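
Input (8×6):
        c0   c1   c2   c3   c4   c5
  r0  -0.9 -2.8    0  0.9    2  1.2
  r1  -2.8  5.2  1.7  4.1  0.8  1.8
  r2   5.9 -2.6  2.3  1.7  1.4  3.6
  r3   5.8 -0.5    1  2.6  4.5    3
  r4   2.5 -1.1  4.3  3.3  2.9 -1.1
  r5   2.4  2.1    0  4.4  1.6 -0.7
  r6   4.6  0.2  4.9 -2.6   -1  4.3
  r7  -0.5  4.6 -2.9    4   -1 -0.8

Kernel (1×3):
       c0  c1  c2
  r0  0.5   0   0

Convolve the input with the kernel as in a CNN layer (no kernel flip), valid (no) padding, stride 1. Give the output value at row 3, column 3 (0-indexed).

The receptive field on the input at this output position is [2.6 4.5 3]. Elementwise product with the kernel and sum: 2.6·0.5.

1.3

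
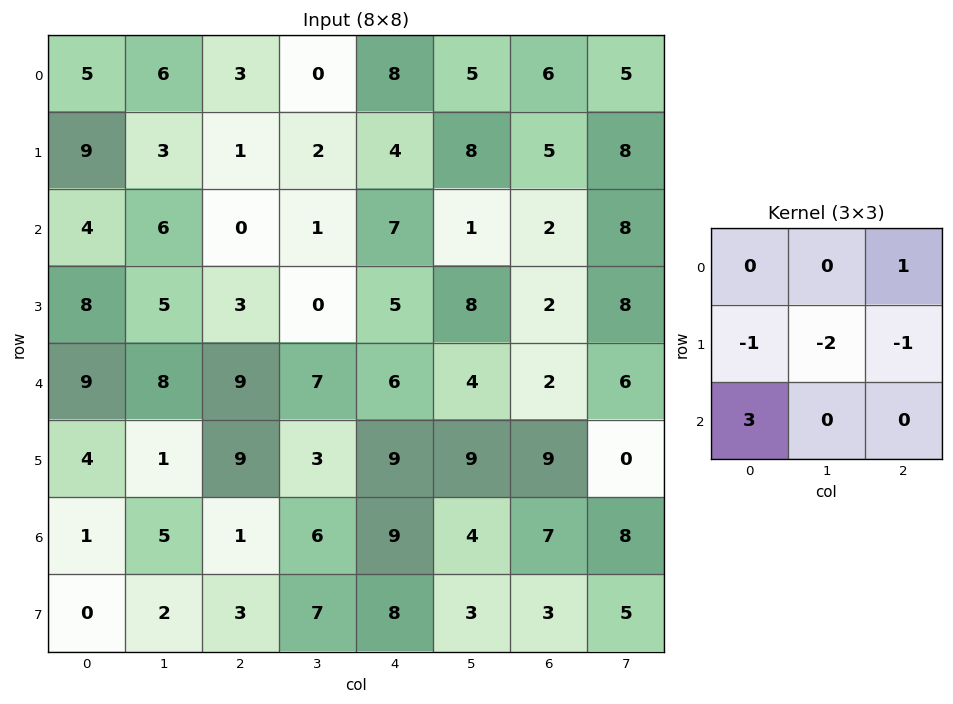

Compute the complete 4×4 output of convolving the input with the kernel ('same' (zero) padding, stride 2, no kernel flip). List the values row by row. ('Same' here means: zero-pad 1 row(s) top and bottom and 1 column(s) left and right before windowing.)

-16 -3 -15 2
-11 10 -8 19
-21 -30 -6 21
-6 -4 2 -17

Output[0,0]: The receptive field on the zero-padded input at this output position is [0 0 0 / 0 5 6 / 0 9 3]. Elementwise product with the kernel and sum: 0·1 + 0·-1 + 5·-2 + 6·-1 + 0·3.
Output[0,1]: The receptive field on the zero-padded input at this output position is [0 0 0 / 6 3 0 / 3 1 2]. Elementwise product with the kernel and sum: 0·1 + 6·-1 + 3·-2 + 0·-1 + 3·3.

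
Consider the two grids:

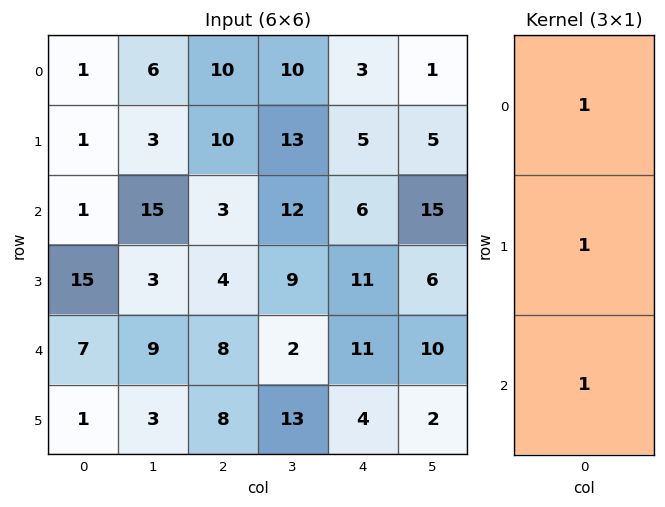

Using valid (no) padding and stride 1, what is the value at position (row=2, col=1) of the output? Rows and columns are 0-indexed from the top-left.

The receptive field on the input at this output position is [15 / 3 / 9]. Elementwise product with the kernel and sum: 15·1 + 3·1 + 9·1.

27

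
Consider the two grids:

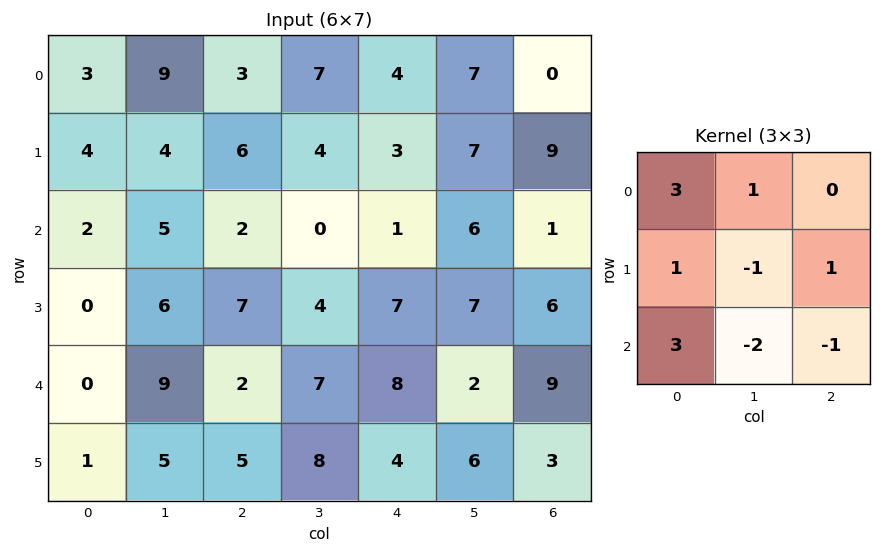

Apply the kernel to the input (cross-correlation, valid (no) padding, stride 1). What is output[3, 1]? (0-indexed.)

36

The receptive field on the input at this output position is [6 7 4 / 9 2 7 / 5 5 8]. Elementwise product with the kernel and sum: 6·3 + 7·1 + 9·1 + 2·-1 + 7·1 + 5·3 + 5·-2 + 8·-1.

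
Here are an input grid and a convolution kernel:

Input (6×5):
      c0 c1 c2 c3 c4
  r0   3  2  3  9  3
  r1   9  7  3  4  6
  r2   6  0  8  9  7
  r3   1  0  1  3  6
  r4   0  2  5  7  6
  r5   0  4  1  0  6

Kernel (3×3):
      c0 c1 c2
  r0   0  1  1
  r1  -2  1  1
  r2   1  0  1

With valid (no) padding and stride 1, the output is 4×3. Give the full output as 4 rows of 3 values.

11 14 31
8 27 17
12 30 34
9 16 19

Output[0,0]: The receptive field on the input at this output position is [3 2 3 / 9 7 3 / 6 0 8]. Elementwise product with the kernel and sum: 2·1 + 3·1 + 9·-2 + 7·1 + 3·1 + 6·1 + 8·1.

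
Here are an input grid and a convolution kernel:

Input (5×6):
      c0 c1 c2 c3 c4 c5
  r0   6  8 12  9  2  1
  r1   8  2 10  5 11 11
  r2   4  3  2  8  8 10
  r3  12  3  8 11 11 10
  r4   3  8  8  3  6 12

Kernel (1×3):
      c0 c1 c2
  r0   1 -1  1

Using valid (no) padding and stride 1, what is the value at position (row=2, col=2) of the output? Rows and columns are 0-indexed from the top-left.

2

The receptive field on the input at this output position is [2 8 8]. Elementwise product with the kernel and sum: 2·1 + 8·-1 + 8·1.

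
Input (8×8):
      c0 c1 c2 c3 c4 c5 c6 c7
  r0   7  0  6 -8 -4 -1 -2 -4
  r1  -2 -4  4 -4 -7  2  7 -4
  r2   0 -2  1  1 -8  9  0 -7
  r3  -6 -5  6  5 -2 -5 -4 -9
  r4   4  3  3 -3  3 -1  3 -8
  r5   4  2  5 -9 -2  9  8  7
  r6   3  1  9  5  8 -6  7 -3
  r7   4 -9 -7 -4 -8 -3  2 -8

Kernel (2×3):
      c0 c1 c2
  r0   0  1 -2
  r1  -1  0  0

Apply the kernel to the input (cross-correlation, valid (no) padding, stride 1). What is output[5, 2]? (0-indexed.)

The receptive field on the input at this output position is [5 -9 -2 / 9 5 8]. Elementwise product with the kernel and sum: -9·1 + -2·-2 + 9·-1.

-14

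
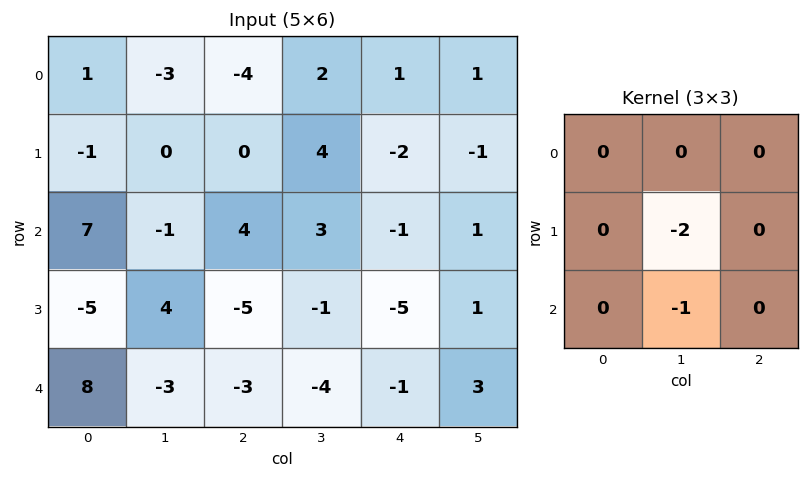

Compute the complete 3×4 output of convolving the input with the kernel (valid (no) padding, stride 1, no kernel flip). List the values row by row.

Output[0,0]: The receptive field on the input at this output position is [1 -3 -4 / -1 0 0 / 7 -1 4]. Elementwise product with the kernel and sum: 0·-2 + -1·-1.

1 -4 -11 5
-2 -3 -5 7
-5 13 6 11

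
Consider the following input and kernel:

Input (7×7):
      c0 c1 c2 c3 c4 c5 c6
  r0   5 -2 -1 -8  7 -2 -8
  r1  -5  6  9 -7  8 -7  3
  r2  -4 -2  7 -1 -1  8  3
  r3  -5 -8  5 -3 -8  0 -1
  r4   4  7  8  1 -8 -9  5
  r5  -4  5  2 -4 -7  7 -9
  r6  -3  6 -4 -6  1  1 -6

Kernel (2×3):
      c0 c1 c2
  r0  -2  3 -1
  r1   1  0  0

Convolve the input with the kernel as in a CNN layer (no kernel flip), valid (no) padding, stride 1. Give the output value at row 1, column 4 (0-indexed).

The receptive field on the input at this output position is [8 -7 3 / -1 8 3]. Elementwise product with the kernel and sum: 8·-2 + -7·3 + 3·-1 + -1·1.

-41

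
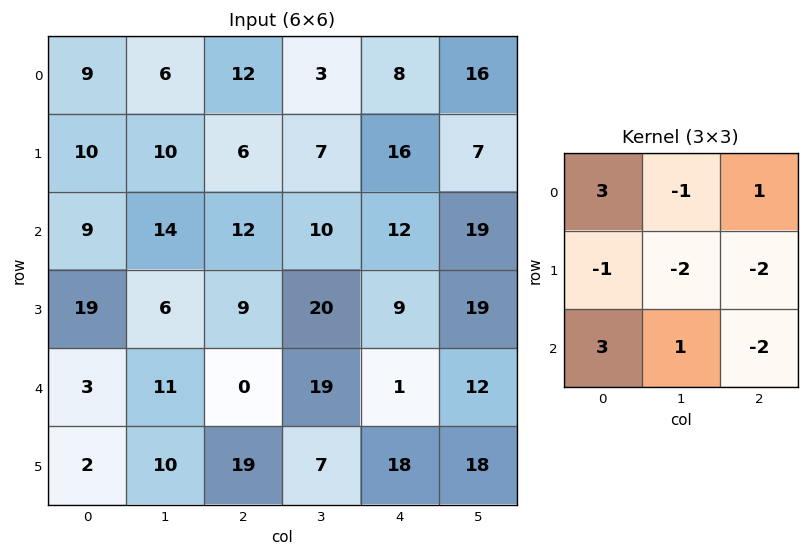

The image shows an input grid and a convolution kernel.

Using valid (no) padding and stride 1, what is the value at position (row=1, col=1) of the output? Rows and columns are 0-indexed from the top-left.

The receptive field on the input at this output position is [10 6 7 / 14 12 10 / 6 9 20]. Elementwise product with the kernel and sum: 10·3 + 6·-1 + 7·1 + 14·-1 + 12·-2 + 10·-2 + 6·3 + 9·1 + 20·-2.

-40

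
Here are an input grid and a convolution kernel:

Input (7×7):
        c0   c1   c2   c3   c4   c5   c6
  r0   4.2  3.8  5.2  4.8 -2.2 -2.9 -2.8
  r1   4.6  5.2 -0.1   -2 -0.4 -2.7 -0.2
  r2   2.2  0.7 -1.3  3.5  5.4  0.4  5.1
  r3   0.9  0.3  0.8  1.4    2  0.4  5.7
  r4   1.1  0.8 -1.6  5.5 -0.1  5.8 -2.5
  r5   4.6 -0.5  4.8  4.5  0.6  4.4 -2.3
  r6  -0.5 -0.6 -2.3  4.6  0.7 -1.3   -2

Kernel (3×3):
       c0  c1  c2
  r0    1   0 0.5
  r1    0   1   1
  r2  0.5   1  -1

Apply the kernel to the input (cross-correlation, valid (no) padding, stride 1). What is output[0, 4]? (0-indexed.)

The receptive field on the input at this output position is [-2.2 -2.9 -2.8 / -0.4 -2.7 -0.2 / 5.4 0.4 5.1]. Elementwise product with the kernel and sum: -2.2·1 + -2.8·0.5 + -2.7·1 + -0.2·1 + 5.4·0.5 + 0.4·1 + 5.1·-1.

-8.5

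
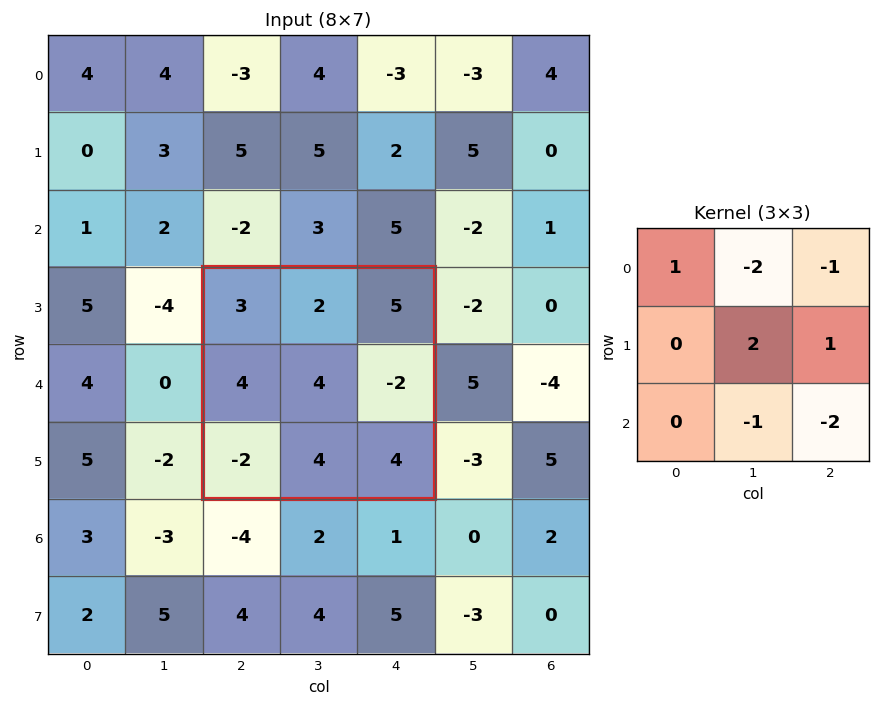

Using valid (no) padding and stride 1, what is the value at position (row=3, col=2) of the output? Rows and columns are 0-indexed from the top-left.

The receptive field on the input at this output position is [3 2 5 / 4 4 -2 / -2 4 4]. Elementwise product with the kernel and sum: 3·1 + 2·-2 + 5·-1 + 4·2 + -2·1 + 4·-1 + 4·-2.

-12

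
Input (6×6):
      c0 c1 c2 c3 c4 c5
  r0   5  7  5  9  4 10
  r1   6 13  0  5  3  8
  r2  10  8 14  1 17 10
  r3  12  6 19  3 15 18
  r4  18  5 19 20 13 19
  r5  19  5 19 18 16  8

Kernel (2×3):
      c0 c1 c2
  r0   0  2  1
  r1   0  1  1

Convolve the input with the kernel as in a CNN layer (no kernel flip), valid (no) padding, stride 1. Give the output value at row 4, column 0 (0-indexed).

The receptive field on the input at this output position is [18 5 19 / 19 5 19]. Elementwise product with the kernel and sum: 5·2 + 19·1 + 5·1 + 19·1.

53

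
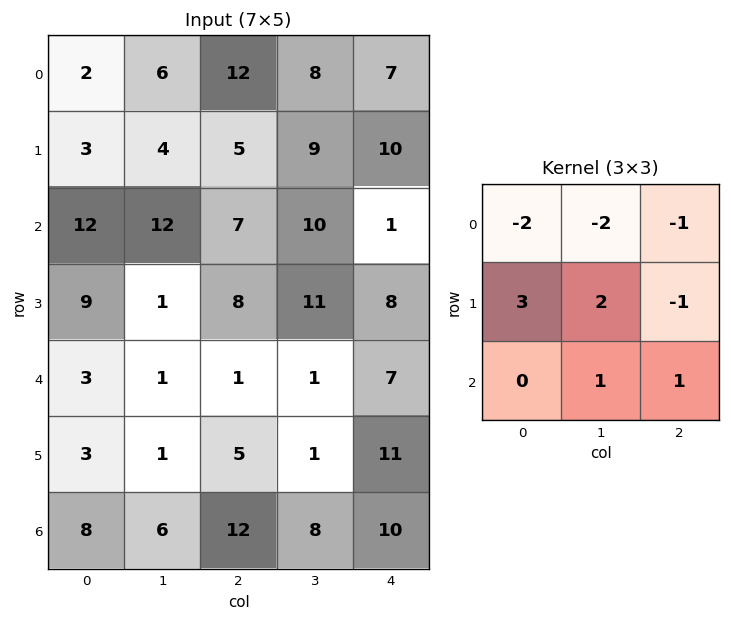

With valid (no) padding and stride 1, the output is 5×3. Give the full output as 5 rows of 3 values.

Output[0,0]: The receptive field on the input at this output position is [2 6 12 / 3 4 5 / 12 12 7]. Elementwise product with the kernel and sum: 2·-2 + 6·-2 + 12·-1 + 3·3 + 4·2 + 5·-1 + 12·1 + 7·1.

3 -14 -13
43 32 21
-32 -38 11
-12 -19 -36
15 27 13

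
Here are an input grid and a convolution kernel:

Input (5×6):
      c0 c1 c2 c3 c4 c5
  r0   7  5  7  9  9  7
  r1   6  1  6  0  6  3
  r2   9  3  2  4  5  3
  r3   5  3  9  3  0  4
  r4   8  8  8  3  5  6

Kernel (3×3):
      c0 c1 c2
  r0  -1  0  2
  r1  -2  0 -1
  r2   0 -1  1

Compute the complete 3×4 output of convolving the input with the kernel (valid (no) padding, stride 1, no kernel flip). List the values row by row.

-12 13 -6 0
-8 -17 -6 -1
-24 -9 -8 -7

Output[0,0]: The receptive field on the input at this output position is [7 5 7 / 6 1 6 / 9 3 2]. Elementwise product with the kernel and sum: 7·-1 + 7·2 + 6·-2 + 6·-1 + 3·-1 + 2·1.
Output[0,1]: The receptive field on the input at this output position is [5 7 9 / 1 6 0 / 3 2 4]. Elementwise product with the kernel and sum: 5·-1 + 9·2 + 1·-2 + 0·-1 + 2·-1 + 4·1.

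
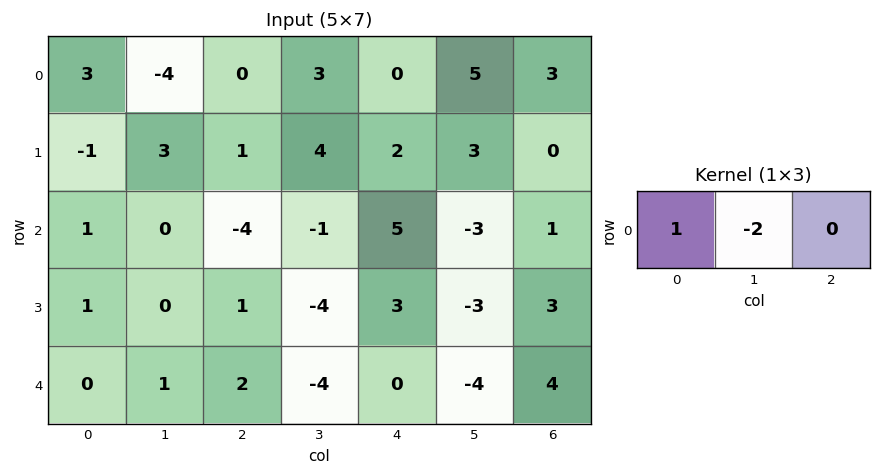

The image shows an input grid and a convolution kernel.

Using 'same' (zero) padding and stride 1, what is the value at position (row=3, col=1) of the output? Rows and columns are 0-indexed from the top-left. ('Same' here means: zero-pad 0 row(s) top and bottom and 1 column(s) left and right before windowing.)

1

The receptive field on the zero-padded input at this output position is [1 0 1]. Elementwise product with the kernel and sum: 1·1 + 0·-2.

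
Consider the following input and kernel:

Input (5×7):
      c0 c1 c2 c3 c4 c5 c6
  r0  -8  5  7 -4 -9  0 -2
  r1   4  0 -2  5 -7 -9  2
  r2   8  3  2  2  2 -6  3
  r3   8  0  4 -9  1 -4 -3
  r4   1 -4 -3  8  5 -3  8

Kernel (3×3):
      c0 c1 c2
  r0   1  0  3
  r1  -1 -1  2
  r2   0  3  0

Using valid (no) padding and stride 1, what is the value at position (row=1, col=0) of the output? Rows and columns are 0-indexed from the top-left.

-9

The receptive field on the input at this output position is [4 0 -2 / 8 3 2 / 8 0 4]. Elementwise product with the kernel and sum: 4·1 + -2·3 + 8·-1 + 3·-1 + 2·2 + 0·3.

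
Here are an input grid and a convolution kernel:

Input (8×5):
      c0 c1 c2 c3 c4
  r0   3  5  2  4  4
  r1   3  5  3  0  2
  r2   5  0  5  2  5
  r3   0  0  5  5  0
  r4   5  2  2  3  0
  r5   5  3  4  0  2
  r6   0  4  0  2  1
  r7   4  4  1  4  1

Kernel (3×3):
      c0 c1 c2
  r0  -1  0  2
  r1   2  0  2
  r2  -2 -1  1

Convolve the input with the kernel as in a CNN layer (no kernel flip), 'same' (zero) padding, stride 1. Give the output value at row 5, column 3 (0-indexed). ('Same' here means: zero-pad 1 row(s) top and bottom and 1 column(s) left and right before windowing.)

The receptive field on the zero-padded input at this output position is [2 3 0 / 4 0 2 / 0 2 1]. Elementwise product with the kernel and sum: 2·-1 + 0·2 + 4·2 + 2·2 + 0·-2 + 2·-1 + 1·1.

9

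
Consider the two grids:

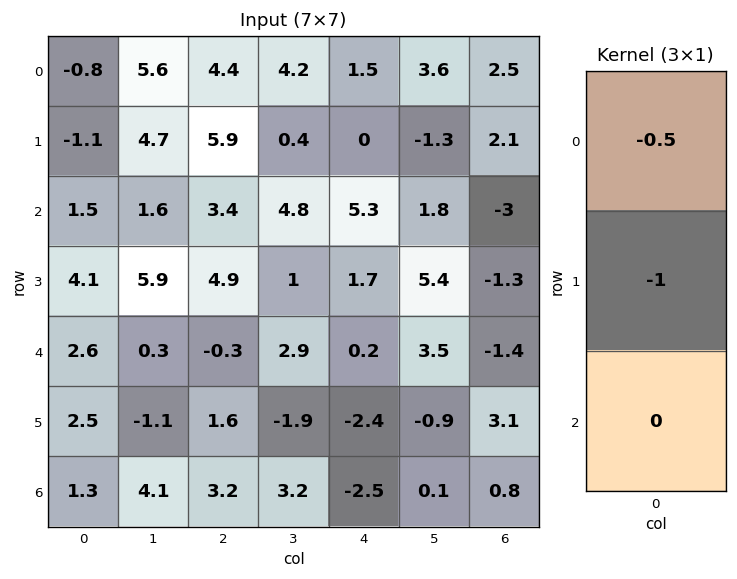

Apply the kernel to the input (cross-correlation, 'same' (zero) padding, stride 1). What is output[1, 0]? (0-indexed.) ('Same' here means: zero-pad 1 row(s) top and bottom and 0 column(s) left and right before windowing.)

1.5

The receptive field on the zero-padded input at this output position is [-0.8 / -1.1 / 1.5]. Elementwise product with the kernel and sum: -0.8·-0.5 + -1.1·-1.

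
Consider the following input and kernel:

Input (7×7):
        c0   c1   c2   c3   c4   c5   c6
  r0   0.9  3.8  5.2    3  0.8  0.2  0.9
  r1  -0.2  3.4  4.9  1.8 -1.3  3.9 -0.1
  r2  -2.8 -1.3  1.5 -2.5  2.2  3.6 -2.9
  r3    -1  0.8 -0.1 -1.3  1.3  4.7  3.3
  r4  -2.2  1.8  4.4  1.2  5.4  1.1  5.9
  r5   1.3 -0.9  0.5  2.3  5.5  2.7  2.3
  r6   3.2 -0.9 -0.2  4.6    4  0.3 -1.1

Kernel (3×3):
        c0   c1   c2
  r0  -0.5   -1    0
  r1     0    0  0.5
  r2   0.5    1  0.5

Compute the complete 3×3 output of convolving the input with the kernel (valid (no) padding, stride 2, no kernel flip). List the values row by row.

-3.75 -6.9 2.6
5.55 8.5 3.7
0.15 5.85 -0.9

Output[0,0]: The receptive field on the input at this output position is [0.9 3.8 5.2 / -0.2 3.4 4.9 / -2.8 -1.3 1.5]. Elementwise product with the kernel and sum: 0.9·-0.5 + 3.8·-1 + 4.9·0.5 + -2.8·0.5 + -1.3·1 + 1.5·0.5.
Output[0,1]: The receptive field on the input at this output position is [5.2 3 0.8 / 4.9 1.8 -1.3 / 1.5 -2.5 2.2]. Elementwise product with the kernel and sum: 5.2·-0.5 + 3·-1 + -1.3·0.5 + 1.5·0.5 + -2.5·1 + 2.2·0.5.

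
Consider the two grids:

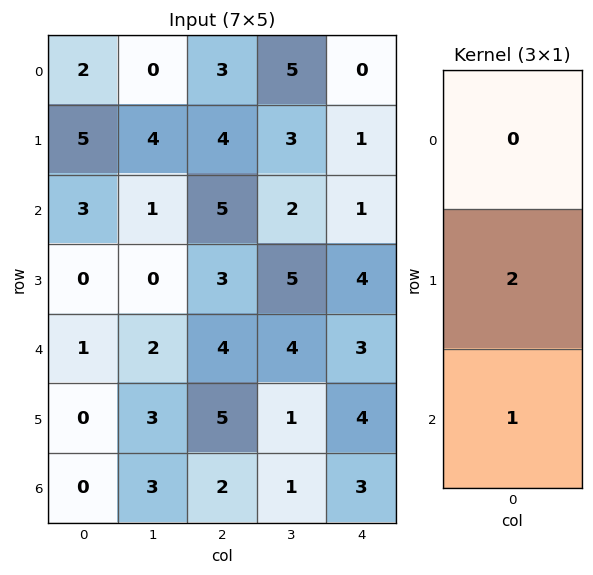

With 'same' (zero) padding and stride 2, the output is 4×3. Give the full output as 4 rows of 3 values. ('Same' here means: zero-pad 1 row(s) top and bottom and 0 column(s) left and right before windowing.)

9 10 1
6 13 6
2 13 10
0 4 6

Output[0,0]: The receptive field on the zero-padded input at this output position is [0 / 2 / 5]. Elementwise product with the kernel and sum: 2·2 + 5·1.
Output[0,1]: The receptive field on the zero-padded input at this output position is [0 / 3 / 4]. Elementwise product with the kernel and sum: 3·2 + 4·1.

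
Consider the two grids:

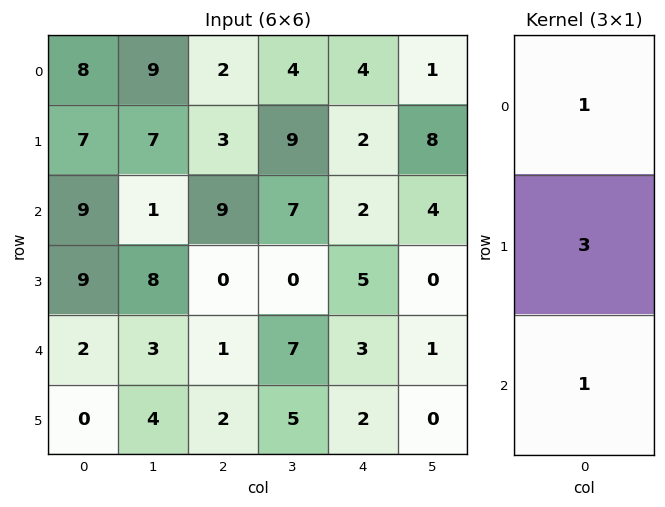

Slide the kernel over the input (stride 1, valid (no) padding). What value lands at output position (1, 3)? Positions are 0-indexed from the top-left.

30

The receptive field on the input at this output position is [9 / 7 / 0]. Elementwise product with the kernel and sum: 9·1 + 7·3 + 0·1.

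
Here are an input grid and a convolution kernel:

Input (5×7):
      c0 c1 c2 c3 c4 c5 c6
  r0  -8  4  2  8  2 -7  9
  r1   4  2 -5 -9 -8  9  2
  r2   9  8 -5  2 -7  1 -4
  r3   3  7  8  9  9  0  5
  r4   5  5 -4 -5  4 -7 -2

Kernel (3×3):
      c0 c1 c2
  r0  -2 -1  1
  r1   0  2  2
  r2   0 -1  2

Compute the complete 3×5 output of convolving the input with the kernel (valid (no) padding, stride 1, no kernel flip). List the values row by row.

-10 -21 -60 -14 25
0 -4 10 14 13
-14 19 50 4 22

Output[0,0]: The receptive field on the input at this output position is [-8 4 2 / 4 2 -5 / 9 8 -5]. Elementwise product with the kernel and sum: -8·-2 + 4·-1 + 2·1 + 2·2 + -5·2 + 8·-1 + -5·2.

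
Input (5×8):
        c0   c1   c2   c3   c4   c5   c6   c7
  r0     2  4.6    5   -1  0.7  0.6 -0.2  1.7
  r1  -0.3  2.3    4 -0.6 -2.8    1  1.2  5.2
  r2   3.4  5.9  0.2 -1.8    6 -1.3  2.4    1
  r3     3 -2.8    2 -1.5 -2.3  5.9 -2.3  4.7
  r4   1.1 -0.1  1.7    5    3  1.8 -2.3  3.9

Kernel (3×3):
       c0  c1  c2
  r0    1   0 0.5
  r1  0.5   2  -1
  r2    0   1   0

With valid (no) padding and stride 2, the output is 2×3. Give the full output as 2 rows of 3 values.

10.85 7.15 -1.3
-2.7 8.5 21.95

Output[0,0]: The receptive field on the input at this output position is [2 4.6 5 / -0.3 2.3 4 / 3.4 5.9 0.2]. Elementwise product with the kernel and sum: 2·1 + 5·0.5 + -0.3·0.5 + 2.3·2 + 4·-1 + 5.9·1.
Output[0,1]: The receptive field on the input at this output position is [5 -1 0.7 / 4 -0.6 -2.8 / 0.2 -1.8 6]. Elementwise product with the kernel and sum: 5·1 + 0.7·0.5 + 4·0.5 + -0.6·2 + -2.8·-1 + -1.8·1.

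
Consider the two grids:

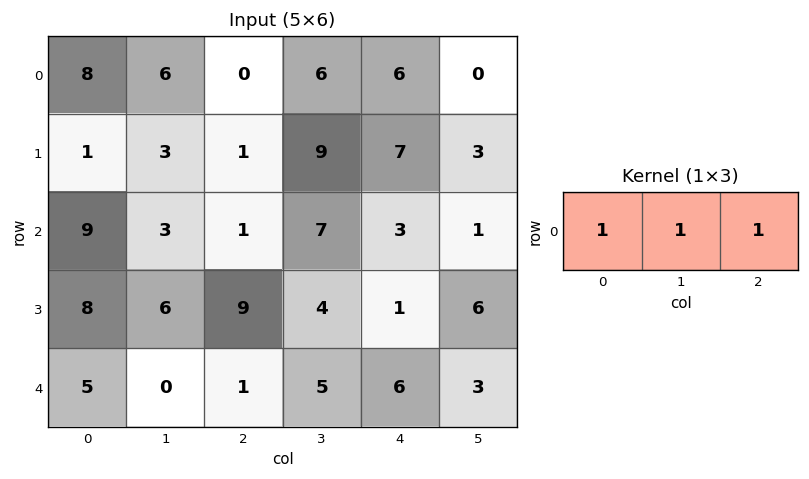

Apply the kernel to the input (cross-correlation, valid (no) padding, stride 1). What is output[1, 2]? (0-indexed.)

The receptive field on the input at this output position is [1 9 7]. Elementwise product with the kernel and sum: 1·1 + 9·1 + 7·1.

17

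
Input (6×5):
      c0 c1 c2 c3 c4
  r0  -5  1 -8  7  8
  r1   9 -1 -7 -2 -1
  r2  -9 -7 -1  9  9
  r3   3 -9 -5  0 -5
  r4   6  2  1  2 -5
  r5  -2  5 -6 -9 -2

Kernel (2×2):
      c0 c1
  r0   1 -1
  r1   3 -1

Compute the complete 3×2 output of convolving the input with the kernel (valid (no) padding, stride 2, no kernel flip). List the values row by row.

22 -34
16 -25
-7 -10

Output[0,0]: The receptive field on the input at this output position is [-5 1 / 9 -1]. Elementwise product with the kernel and sum: -5·1 + 1·-1 + 9·3 + -1·-1.
Output[0,1]: The receptive field on the input at this output position is [-8 7 / -7 -2]. Elementwise product with the kernel and sum: -8·1 + 7·-1 + -7·3 + -2·-1.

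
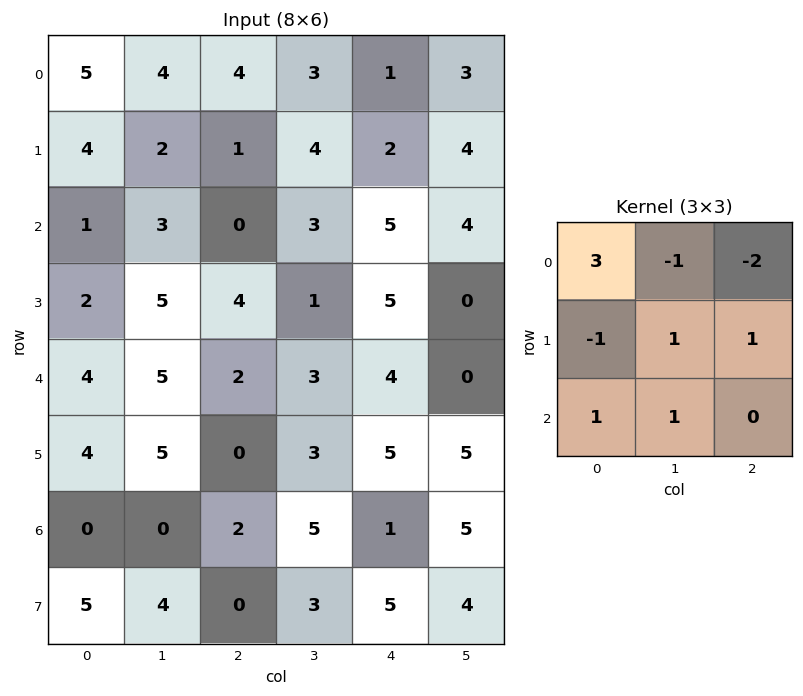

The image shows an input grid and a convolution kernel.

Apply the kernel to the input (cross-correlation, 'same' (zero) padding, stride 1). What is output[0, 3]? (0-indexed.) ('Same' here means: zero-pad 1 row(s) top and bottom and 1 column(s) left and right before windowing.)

5

The receptive field on the zero-padded input at this output position is [0 0 0 / 4 3 1 / 1 4 2]. Elementwise product with the kernel and sum: 0·3 + 0·-1 + 0·-2 + 4·-1 + 3·1 + 1·1 + 1·1 + 4·1.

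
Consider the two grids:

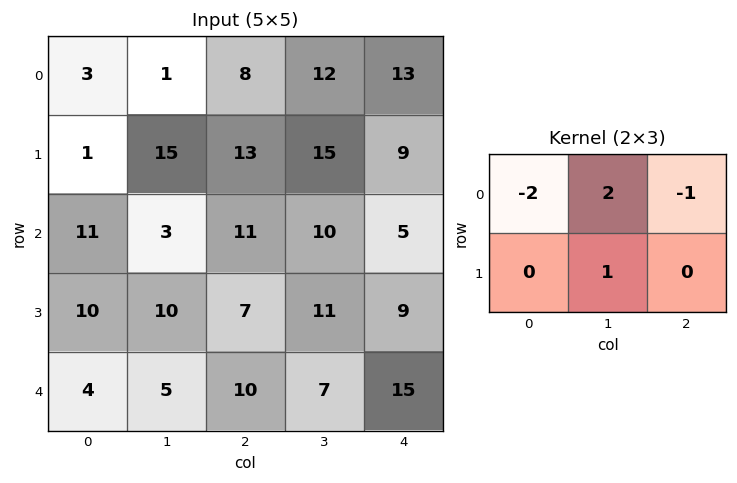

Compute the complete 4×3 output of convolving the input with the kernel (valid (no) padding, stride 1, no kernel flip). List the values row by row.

3 15 10
18 -8 5
-17 13 4
-2 -7 6

Output[0,0]: The receptive field on the input at this output position is [3 1 8 / 1 15 13]. Elementwise product with the kernel and sum: 3·-2 + 1·2 + 8·-1 + 15·1.
Output[0,1]: The receptive field on the input at this output position is [1 8 12 / 15 13 15]. Elementwise product with the kernel and sum: 1·-2 + 8·2 + 12·-1 + 13·1.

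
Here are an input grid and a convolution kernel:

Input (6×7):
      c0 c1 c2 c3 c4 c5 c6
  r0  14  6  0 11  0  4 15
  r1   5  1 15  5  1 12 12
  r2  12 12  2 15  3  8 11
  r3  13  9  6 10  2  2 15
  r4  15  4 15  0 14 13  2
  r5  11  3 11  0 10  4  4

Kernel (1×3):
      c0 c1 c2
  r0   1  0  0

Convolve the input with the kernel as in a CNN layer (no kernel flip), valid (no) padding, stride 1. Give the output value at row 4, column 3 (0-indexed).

0

The receptive field on the input at this output position is [0 14 13]. Elementwise product with the kernel and sum: 0·1.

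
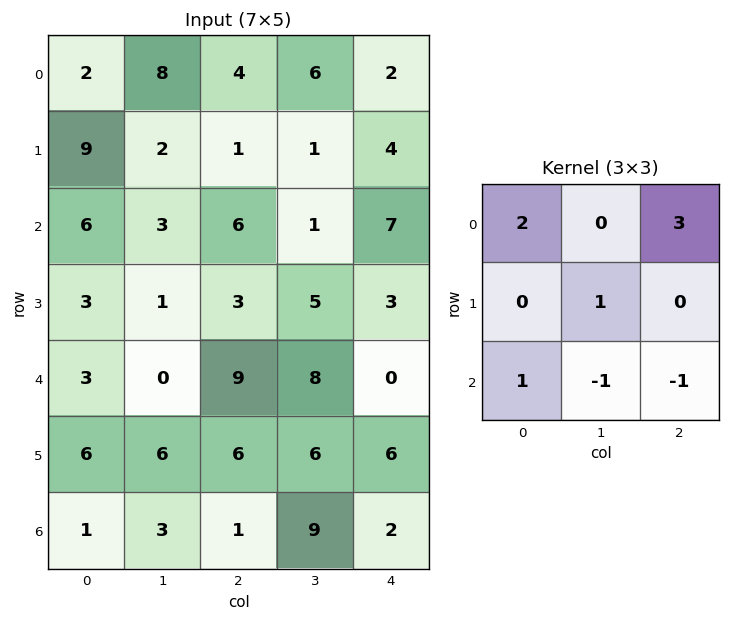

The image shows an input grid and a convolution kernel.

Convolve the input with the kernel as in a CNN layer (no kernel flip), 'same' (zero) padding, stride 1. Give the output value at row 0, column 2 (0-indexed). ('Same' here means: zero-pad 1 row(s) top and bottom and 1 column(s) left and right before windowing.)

4

The receptive field on the zero-padded input at this output position is [0 0 0 / 8 4 6 / 2 1 1]. Elementwise product with the kernel and sum: 0·2 + 0·3 + 4·1 + 2·1 + 1·-1 + 1·-1.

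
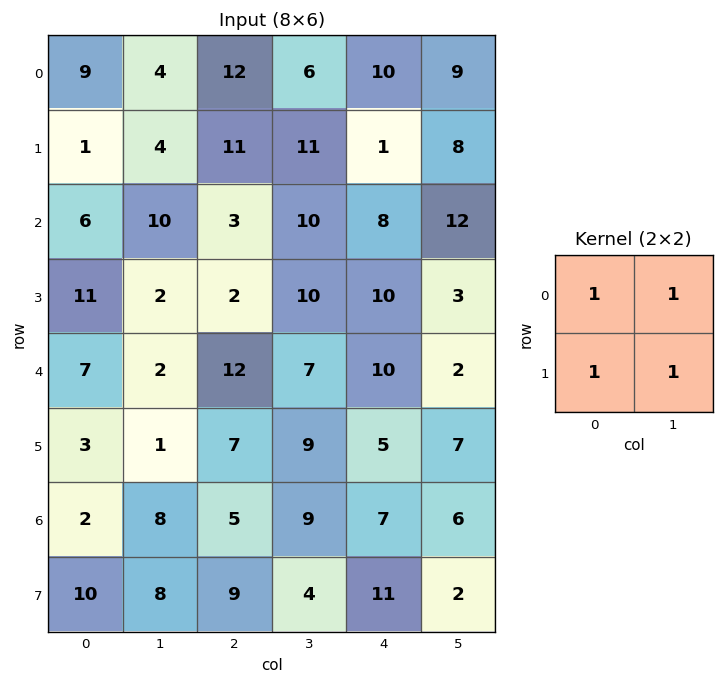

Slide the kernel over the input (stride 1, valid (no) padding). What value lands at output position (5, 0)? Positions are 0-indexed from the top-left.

The receptive field on the input at this output position is [3 1 / 2 8]. Elementwise product with the kernel and sum: 3·1 + 1·1 + 2·1 + 8·1.

14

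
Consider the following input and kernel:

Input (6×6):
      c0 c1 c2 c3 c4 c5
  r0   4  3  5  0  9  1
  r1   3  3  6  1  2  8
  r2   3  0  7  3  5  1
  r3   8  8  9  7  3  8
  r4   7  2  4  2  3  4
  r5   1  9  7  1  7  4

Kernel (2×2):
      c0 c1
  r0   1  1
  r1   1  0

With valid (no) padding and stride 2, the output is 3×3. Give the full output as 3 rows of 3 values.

Output[0,0]: The receptive field on the input at this output position is [4 3 / 3 3]. Elementwise product with the kernel and sum: 4·1 + 3·1 + 3·1.
Output[0,1]: The receptive field on the input at this output position is [5 0 / 6 1]. Elementwise product with the kernel and sum: 5·1 + 0·1 + 6·1.

10 11 12
11 19 9
10 13 14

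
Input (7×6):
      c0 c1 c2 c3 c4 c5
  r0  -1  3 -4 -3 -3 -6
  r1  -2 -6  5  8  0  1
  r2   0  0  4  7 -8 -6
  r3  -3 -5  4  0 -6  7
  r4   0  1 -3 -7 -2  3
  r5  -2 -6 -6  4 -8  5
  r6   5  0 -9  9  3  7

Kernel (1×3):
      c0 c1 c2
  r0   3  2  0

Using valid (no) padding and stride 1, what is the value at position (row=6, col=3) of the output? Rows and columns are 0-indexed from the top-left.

33

The receptive field on the input at this output position is [9 3 7]. Elementwise product with the kernel and sum: 9·3 + 3·2.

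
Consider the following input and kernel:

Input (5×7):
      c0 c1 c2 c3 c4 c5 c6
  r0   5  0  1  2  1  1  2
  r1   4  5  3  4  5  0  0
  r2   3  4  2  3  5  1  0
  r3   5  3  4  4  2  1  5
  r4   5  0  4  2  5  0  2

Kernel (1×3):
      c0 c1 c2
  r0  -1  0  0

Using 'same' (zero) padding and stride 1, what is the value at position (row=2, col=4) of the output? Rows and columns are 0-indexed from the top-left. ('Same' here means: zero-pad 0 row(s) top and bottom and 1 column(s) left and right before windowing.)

The receptive field on the zero-padded input at this output position is [3 5 1]. Elementwise product with the kernel and sum: 3·-1.

-3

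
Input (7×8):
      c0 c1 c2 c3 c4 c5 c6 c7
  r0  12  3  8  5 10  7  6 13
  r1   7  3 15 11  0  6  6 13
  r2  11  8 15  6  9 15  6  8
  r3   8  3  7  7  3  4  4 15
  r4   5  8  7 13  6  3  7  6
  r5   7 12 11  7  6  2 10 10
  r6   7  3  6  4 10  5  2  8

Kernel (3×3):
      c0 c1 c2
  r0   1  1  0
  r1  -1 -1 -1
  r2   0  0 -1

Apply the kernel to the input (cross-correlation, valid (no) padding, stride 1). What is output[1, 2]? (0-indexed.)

The receptive field on the input at this output position is [15 11 0 / 15 6 9 / 7 7 3]. Elementwise product with the kernel and sum: 15·1 + 11·1 + 15·-1 + 6·-1 + 9·-1 + 3·-1.

-7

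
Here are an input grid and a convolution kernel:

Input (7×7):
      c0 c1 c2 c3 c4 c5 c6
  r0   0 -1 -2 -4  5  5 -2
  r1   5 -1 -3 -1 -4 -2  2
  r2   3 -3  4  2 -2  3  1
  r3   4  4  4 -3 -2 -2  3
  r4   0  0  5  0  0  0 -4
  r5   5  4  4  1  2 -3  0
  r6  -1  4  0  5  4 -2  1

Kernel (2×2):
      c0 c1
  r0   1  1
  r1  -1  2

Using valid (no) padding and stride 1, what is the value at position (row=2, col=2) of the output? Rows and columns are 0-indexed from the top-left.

The receptive field on the input at this output position is [4 2 / 4 -3]. Elementwise product with the kernel and sum: 4·1 + 2·1 + 4·-1 + -3·2.

-4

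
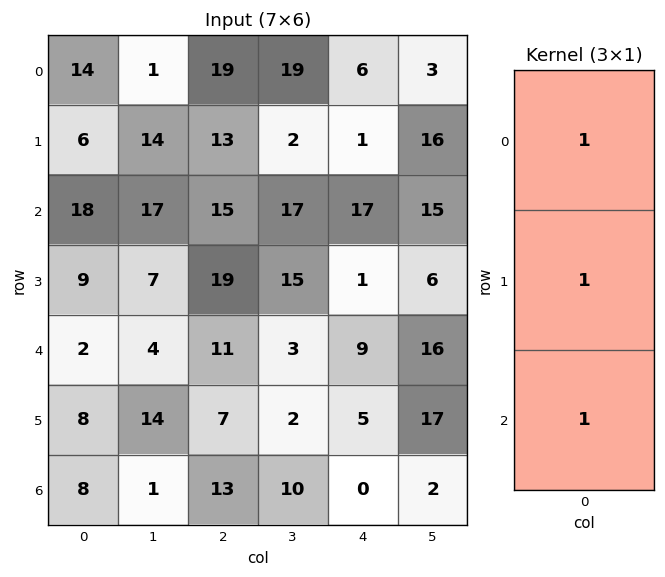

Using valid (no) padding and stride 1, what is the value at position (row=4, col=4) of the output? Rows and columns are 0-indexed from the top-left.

14

The receptive field on the input at this output position is [9 / 5 / 0]. Elementwise product with the kernel and sum: 9·1 + 5·1 + 0·1.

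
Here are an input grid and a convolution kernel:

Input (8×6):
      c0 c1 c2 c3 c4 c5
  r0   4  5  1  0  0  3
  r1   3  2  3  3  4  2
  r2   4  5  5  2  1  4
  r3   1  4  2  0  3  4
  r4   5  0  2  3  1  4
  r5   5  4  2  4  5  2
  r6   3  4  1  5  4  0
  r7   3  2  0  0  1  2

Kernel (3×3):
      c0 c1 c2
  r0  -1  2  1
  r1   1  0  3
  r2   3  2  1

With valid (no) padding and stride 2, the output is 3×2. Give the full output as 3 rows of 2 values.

Output[0,0]: The receptive field on the input at this output position is [4 5 1 / 3 2 3 / 4 5 5]. Elementwise product with the kernel and sum: 4·-1 + 5·2 + 1·1 + 3·1 + 3·3 + 4·3 + 5·2 + 5·1.

46 34
35 24
26 39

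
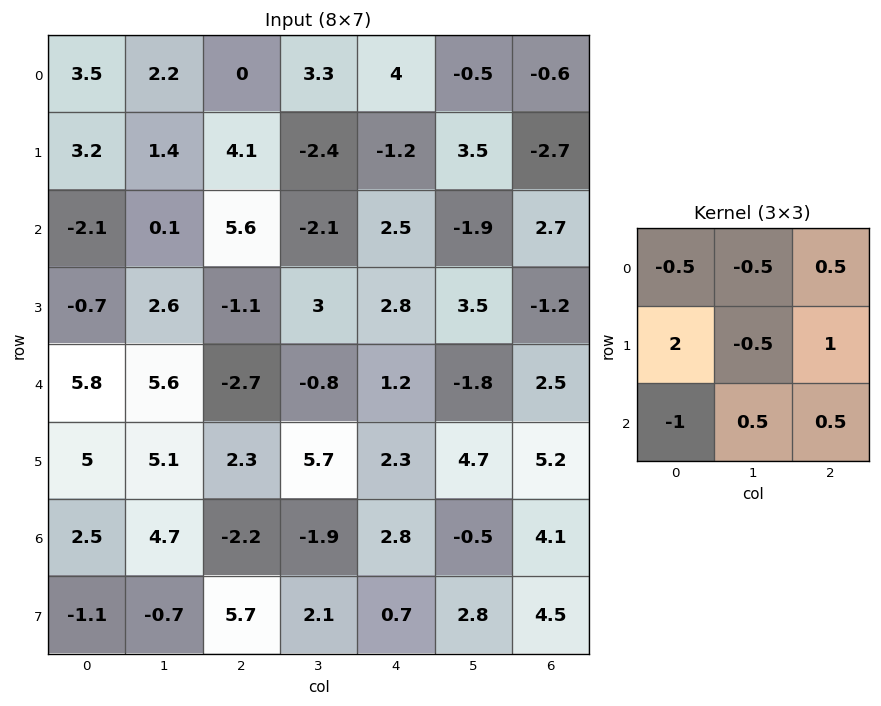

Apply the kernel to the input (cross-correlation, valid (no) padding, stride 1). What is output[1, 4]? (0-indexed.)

The receptive field on the input at this output position is [-1.2 3.5 -2.7 / 2.5 -1.9 2.7 / 2.8 3.5 -1.2]. Elementwise product with the kernel and sum: -1.2·-0.5 + 3.5·-0.5 + -2.7·0.5 + 2.5·2 + -1.9·-0.5 + 2.7·1 + 2.8·-1 + 3.5·0.5 + -1.2·0.5.

4.5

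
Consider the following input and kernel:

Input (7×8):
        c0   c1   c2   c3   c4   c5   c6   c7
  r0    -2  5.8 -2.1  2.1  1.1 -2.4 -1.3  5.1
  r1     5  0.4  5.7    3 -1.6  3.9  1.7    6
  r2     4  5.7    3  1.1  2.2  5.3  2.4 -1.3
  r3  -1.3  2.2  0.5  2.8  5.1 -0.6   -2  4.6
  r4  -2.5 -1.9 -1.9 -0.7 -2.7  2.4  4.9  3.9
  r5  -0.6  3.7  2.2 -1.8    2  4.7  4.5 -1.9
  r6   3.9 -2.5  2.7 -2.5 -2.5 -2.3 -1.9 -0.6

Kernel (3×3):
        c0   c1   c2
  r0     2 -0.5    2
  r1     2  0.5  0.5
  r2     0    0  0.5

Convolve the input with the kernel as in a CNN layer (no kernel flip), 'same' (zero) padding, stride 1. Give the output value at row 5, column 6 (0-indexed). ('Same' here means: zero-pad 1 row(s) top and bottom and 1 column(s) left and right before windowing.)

20.55

The receptive field on the zero-padded input at this output position is [2.4 4.9 3.9 / 4.7 4.5 -1.9 / -2.3 -1.9 -0.6]. Elementwise product with the kernel and sum: 2.4·2 + 4.9·-0.5 + 3.9·2 + 4.7·2 + 4.5·0.5 + -1.9·0.5 + -0.6·0.5.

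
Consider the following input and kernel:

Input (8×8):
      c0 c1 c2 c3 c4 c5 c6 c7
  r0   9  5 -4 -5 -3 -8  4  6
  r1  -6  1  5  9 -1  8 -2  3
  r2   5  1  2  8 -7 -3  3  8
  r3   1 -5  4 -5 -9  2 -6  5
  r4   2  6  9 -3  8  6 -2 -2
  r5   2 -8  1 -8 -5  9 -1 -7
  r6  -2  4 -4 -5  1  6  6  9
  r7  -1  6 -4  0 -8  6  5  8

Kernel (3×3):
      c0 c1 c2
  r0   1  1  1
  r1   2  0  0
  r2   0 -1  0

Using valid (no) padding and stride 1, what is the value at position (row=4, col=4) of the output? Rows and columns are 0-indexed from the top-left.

The receptive field on the input at this output position is [8 6 -2 / -5 9 -1 / 1 6 6]. Elementwise product with the kernel and sum: 8·1 + 6·1 + -2·1 + -5·2 + 6·-1.

-4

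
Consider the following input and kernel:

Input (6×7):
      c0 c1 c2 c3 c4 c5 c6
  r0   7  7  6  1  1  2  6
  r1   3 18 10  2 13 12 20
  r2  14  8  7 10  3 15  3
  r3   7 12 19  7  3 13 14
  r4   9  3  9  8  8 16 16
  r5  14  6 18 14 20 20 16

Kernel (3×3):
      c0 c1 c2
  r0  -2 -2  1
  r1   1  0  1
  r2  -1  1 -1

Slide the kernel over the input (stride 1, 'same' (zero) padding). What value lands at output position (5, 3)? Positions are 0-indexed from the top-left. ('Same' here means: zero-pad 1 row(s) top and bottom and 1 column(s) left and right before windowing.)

The receptive field on the zero-padded input at this output position is [9 8 8 / 18 14 20 / 0 0 0]. Elementwise product with the kernel and sum: 9·-2 + 8·-2 + 8·1 + 18·1 + 20·1 + 0·-1 + 0·1 + 0·-1.

12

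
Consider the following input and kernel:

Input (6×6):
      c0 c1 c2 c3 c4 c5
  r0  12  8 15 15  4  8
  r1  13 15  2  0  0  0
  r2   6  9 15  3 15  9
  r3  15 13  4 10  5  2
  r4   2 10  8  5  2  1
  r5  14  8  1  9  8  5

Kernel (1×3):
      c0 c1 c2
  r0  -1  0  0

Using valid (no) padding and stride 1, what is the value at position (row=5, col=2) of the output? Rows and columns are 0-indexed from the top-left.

-1

The receptive field on the input at this output position is [1 9 8]. Elementwise product with the kernel and sum: 1·-1.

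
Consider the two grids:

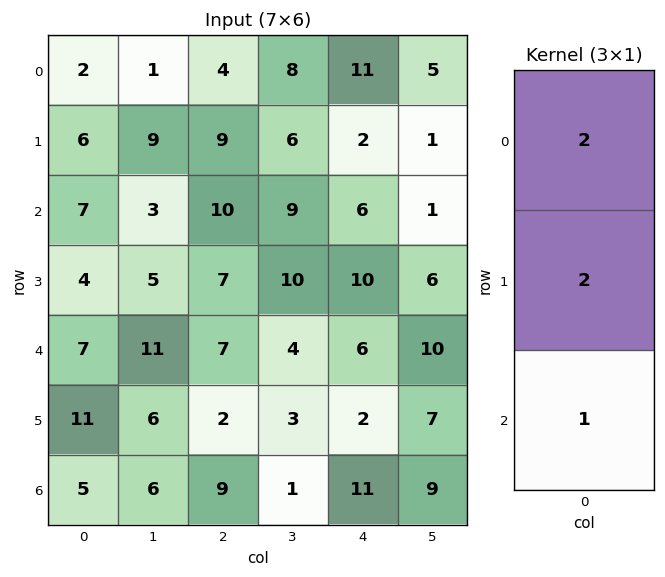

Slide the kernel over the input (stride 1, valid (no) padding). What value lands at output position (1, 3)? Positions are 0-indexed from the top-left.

The receptive field on the input at this output position is [6 / 9 / 10]. Elementwise product with the kernel and sum: 6·2 + 9·2 + 10·1.

40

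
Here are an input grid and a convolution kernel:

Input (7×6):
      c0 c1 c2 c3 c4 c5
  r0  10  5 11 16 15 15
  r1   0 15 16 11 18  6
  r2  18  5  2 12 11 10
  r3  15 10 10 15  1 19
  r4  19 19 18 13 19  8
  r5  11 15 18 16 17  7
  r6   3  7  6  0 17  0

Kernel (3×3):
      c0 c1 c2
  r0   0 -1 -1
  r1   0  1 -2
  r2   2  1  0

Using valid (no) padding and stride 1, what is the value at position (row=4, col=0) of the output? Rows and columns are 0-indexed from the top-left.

-45

The receptive field on the input at this output position is [19 19 18 / 11 15 18 / 3 7 6]. Elementwise product with the kernel and sum: 19·-1 + 18·-1 + 15·1 + 18·-2 + 3·2 + 7·1.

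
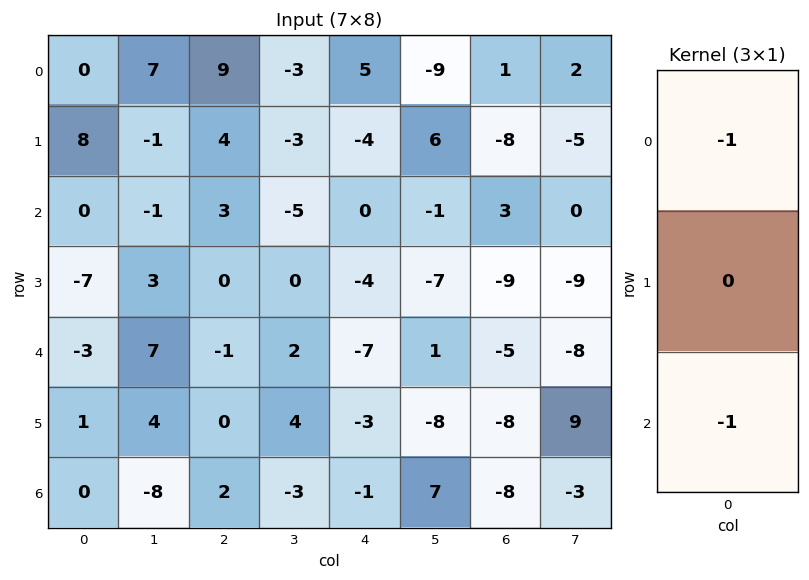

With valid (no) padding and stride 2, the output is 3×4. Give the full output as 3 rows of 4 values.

0 -12 -5 -4
3 -2 7 2
3 -1 8 13

Output[0,0]: The receptive field on the input at this output position is [0 / 8 / 0]. Elementwise product with the kernel and sum: 0·-1 + 0·-1.
Output[0,1]: The receptive field on the input at this output position is [9 / 4 / 3]. Elementwise product with the kernel and sum: 9·-1 + 3·-1.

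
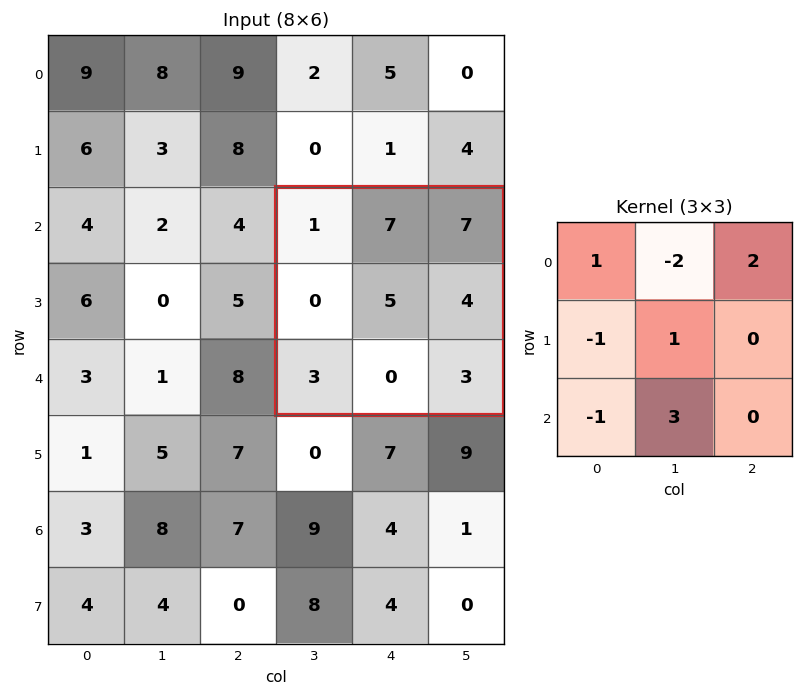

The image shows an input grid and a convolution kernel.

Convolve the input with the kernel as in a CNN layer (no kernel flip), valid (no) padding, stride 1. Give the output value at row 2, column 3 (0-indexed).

3

The receptive field on the input at this output position is [1 7 7 / 0 5 4 / 3 0 3]. Elementwise product with the kernel and sum: 1·1 + 7·-2 + 7·2 + 0·-1 + 5·1 + 3·-1 + 0·3.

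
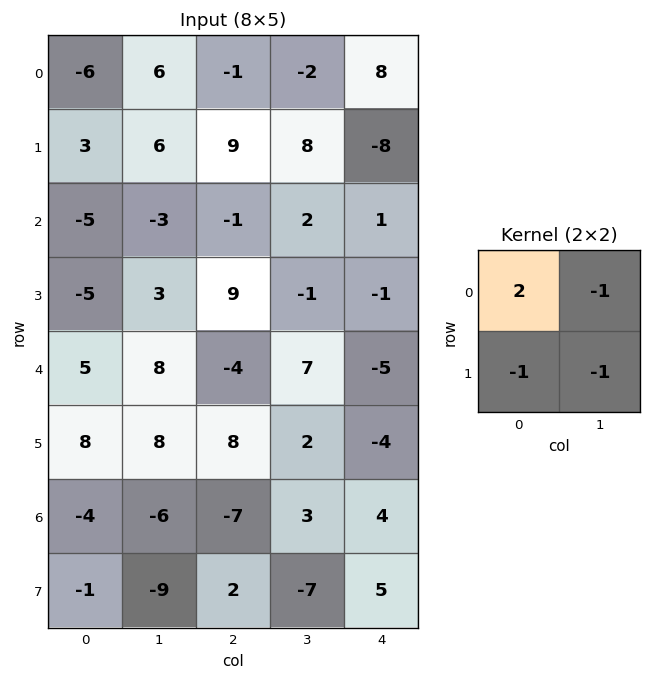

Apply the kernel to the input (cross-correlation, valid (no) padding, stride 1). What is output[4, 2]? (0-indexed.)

-25

The receptive field on the input at this output position is [-4 7 / 8 2]. Elementwise product with the kernel and sum: -4·2 + 7·-1 + 8·-1 + 2·-1.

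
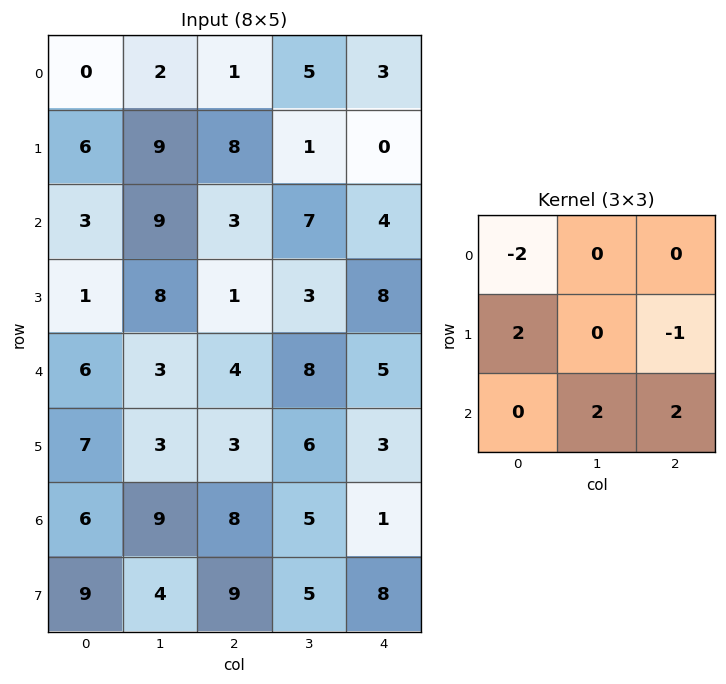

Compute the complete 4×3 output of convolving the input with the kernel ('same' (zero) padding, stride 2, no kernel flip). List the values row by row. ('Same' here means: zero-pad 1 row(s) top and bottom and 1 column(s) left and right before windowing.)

Output[0,0]: The receptive field on the zero-padded input at this output position is [0 0 0 / 0 0 2 / 0 6 9]. Elementwise product with the kernel and sum: 0·-2 + 0·2 + 2·-1 + 6·2 + 9·2.

28 17 10
9 1 28
17 0 16
17 35 14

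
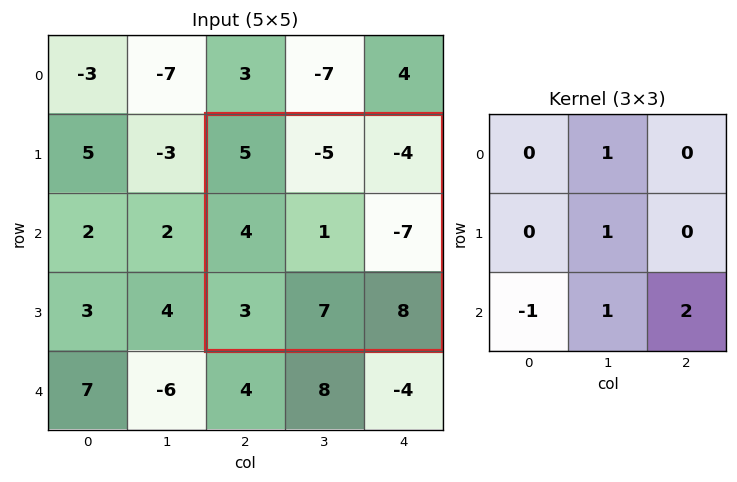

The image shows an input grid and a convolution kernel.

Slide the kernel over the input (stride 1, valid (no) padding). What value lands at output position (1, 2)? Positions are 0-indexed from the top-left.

16

The receptive field on the input at this output position is [5 -5 -4 / 4 1 -7 / 3 7 8]. Elementwise product with the kernel and sum: -5·1 + 1·1 + 3·-1 + 7·1 + 8·2.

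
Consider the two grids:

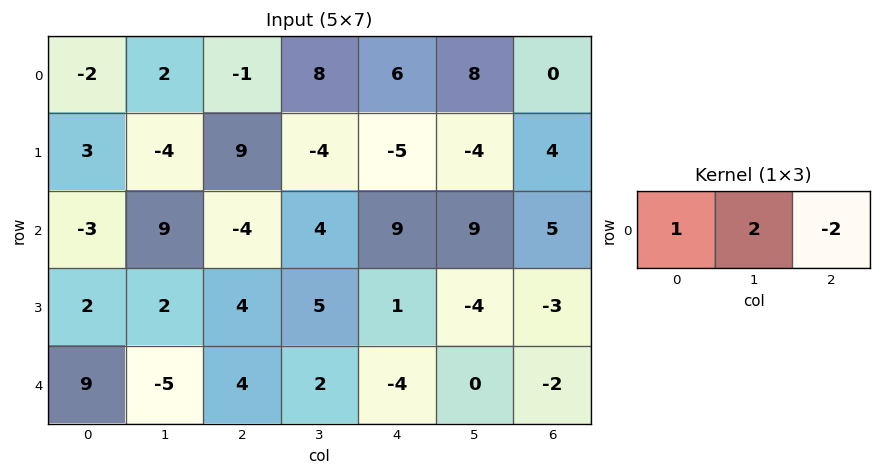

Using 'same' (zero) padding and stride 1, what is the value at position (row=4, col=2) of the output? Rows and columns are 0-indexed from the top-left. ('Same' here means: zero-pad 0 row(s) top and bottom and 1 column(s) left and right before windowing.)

-1

The receptive field on the zero-padded input at this output position is [-5 4 2]. Elementwise product with the kernel and sum: -5·1 + 4·2 + 2·-2.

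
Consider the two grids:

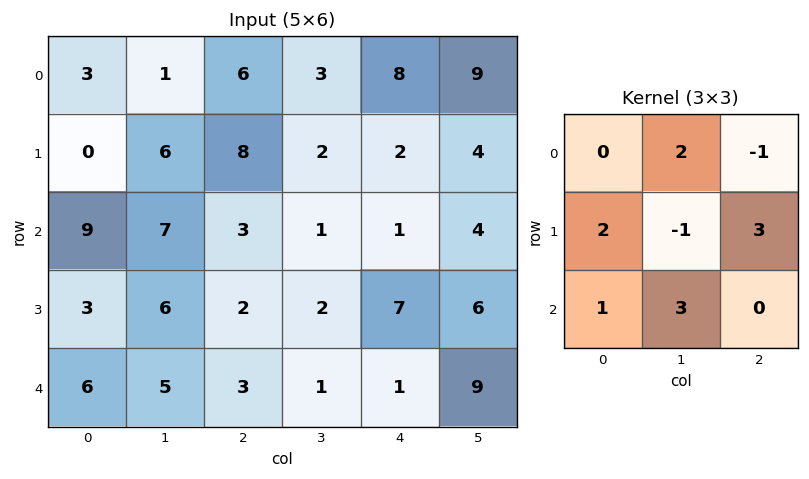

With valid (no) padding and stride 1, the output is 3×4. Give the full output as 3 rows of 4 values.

44 35 24 25
45 40 18 36
38 35 30 17

Output[0,0]: The receptive field on the input at this output position is [3 1 6 / 0 6 8 / 9 7 3]. Elementwise product with the kernel and sum: 1·2 + 6·-1 + 0·2 + 6·-1 + 8·3 + 9·1 + 7·3.
Output[0,1]: The receptive field on the input at this output position is [1 6 3 / 6 8 2 / 7 3 1]. Elementwise product with the kernel and sum: 6·2 + 3·-1 + 6·2 + 8·-1 + 2·3 + 7·1 + 3·3.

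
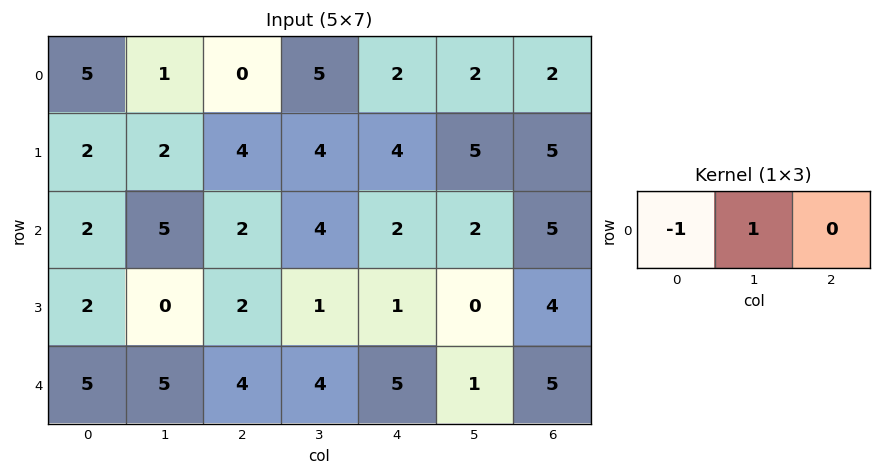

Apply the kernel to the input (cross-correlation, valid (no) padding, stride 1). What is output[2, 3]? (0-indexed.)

-2

The receptive field on the input at this output position is [4 2 2]. Elementwise product with the kernel and sum: 4·-1 + 2·1.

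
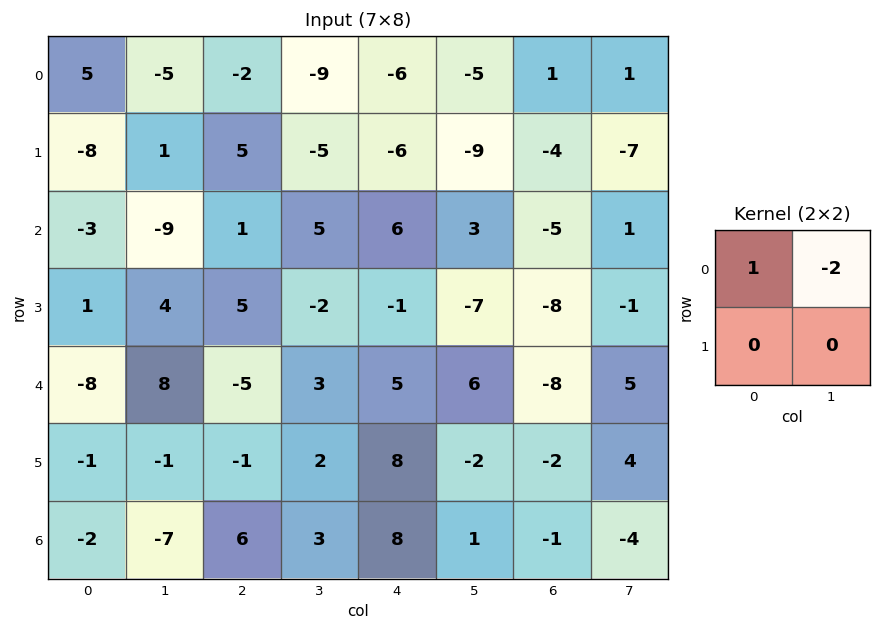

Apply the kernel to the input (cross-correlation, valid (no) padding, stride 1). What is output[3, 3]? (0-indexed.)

The receptive field on the input at this output position is [-2 -1 / 3 5]. Elementwise product with the kernel and sum: -2·1 + -1·-2.

0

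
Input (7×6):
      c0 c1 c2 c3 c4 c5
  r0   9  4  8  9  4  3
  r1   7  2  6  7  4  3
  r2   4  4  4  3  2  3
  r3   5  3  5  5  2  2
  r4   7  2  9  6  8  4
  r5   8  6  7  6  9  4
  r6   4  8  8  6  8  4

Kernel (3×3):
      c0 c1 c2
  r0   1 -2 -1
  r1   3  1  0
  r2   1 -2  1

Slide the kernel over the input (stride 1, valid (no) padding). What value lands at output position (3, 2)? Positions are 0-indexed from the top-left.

30

The receptive field on the input at this output position is [5 5 2 / 9 6 8 / 7 6 9]. Elementwise product with the kernel and sum: 5·1 + 5·-2 + 2·-1 + 9·3 + 6·1 + 7·1 + 6·-2 + 9·1.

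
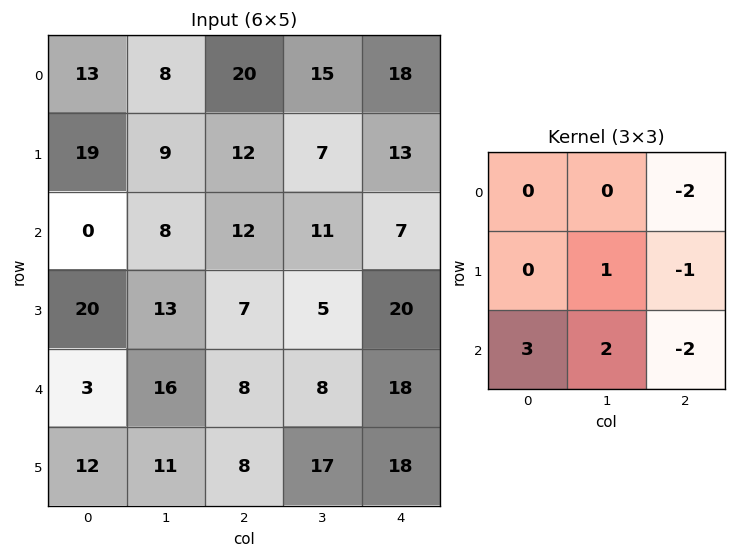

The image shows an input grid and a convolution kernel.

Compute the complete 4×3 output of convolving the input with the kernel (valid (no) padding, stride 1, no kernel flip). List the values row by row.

Output[0,0]: The receptive field on the input at this output position is [13 8 20 / 19 9 12 / 0 8 12]. Elementwise product with the kernel and sum: 20·-2 + 9·1 + 12·-1 + 0·3 + 8·2 + 12·-2.
Output[0,1]: The receptive field on the input at this output position is [8 20 15 / 9 12 7 / 8 12 11]. Elementwise product with the kernel and sum: 15·-2 + 12·1 + 7·-1 + 8·3 + 12·2 + 11·-2.

-51 1 2
44 30 -31
7 28 -25
36 5 -28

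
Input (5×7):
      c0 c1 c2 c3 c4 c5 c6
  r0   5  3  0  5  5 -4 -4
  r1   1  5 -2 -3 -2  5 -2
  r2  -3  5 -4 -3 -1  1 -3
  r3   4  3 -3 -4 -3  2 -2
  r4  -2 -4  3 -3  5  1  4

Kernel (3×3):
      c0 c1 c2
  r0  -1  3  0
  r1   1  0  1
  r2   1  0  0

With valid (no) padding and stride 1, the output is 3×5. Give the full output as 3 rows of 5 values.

0 4 7 9 -22
11 -6 -15 -9 10
17 -22 -8 -5 4

Output[0,0]: The receptive field on the input at this output position is [5 3 0 / 1 5 -2 / -3 5 -4]. Elementwise product with the kernel and sum: 5·-1 + 3·3 + 1·1 + -2·1 + -3·1.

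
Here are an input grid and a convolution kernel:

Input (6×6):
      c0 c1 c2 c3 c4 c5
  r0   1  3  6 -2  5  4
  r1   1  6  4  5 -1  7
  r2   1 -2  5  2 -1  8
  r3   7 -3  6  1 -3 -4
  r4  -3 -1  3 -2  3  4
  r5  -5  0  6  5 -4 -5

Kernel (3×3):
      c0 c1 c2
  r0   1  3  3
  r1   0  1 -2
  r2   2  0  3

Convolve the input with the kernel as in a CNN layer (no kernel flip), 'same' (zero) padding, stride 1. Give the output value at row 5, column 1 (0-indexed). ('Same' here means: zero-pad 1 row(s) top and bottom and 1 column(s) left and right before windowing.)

-9

The receptive field on the zero-padded input at this output position is [-3 -1 3 / -5 0 6 / 0 0 0]. Elementwise product with the kernel and sum: -3·1 + -1·3 + 3·3 + 0·1 + 6·-2 + 0·2 + 0·3.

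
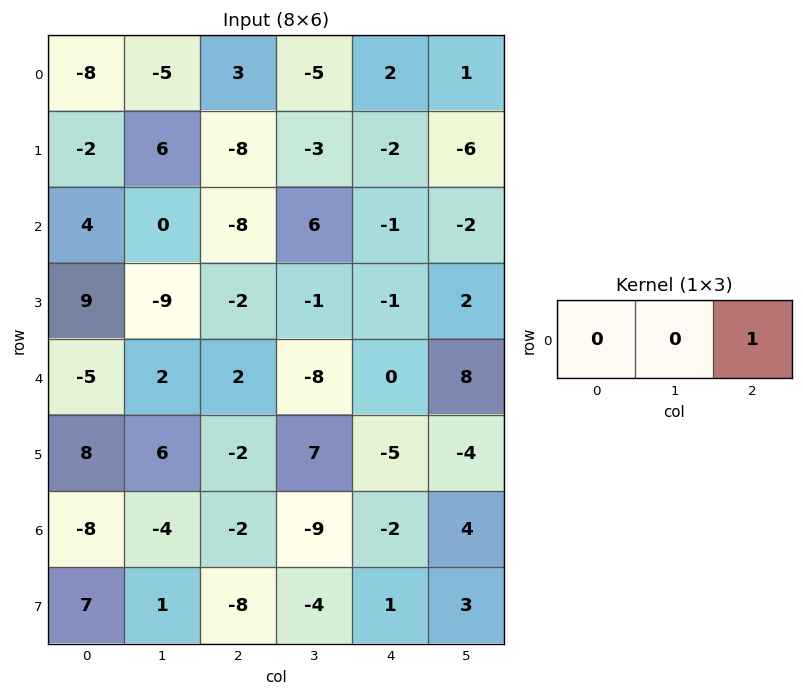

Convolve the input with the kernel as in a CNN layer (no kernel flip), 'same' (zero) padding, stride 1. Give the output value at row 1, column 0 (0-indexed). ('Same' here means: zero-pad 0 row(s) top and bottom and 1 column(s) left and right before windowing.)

The receptive field on the zero-padded input at this output position is [0 -2 6]. Elementwise product with the kernel and sum: 6·1.

6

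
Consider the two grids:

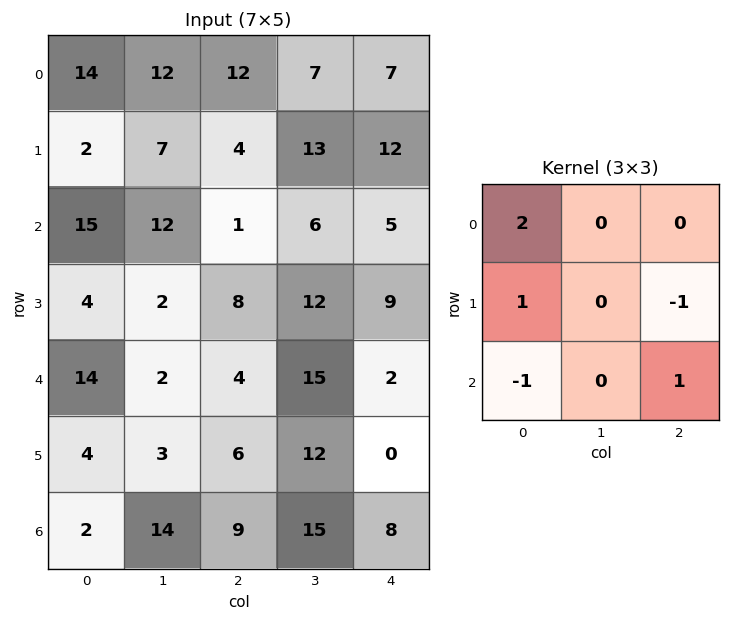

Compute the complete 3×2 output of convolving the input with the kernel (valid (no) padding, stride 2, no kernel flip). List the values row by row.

12 20
16 -1
33 13

Output[0,0]: The receptive field on the input at this output position is [14 12 12 / 2 7 4 / 15 12 1]. Elementwise product with the kernel and sum: 14·2 + 2·1 + 4·-1 + 15·-1 + 1·1.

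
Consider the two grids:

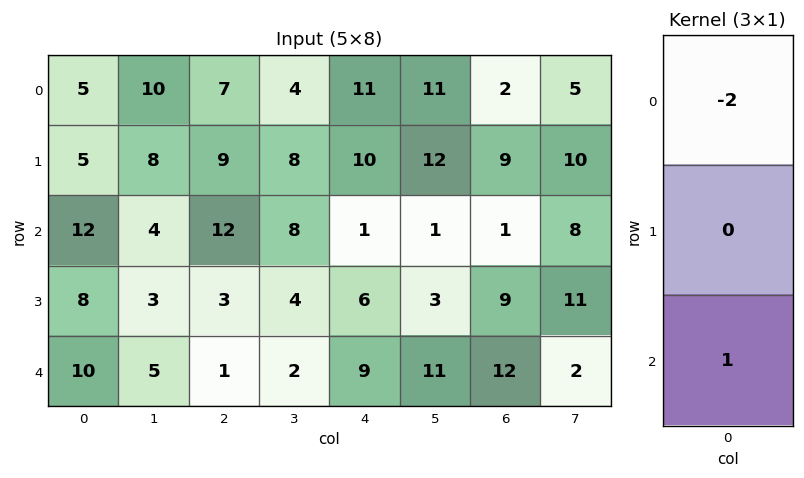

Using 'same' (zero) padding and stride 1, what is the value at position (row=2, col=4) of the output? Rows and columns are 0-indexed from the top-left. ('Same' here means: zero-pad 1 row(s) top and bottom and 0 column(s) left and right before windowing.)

-14

The receptive field on the zero-padded input at this output position is [10 / 1 / 6]. Elementwise product with the kernel and sum: 10·-2 + 6·1.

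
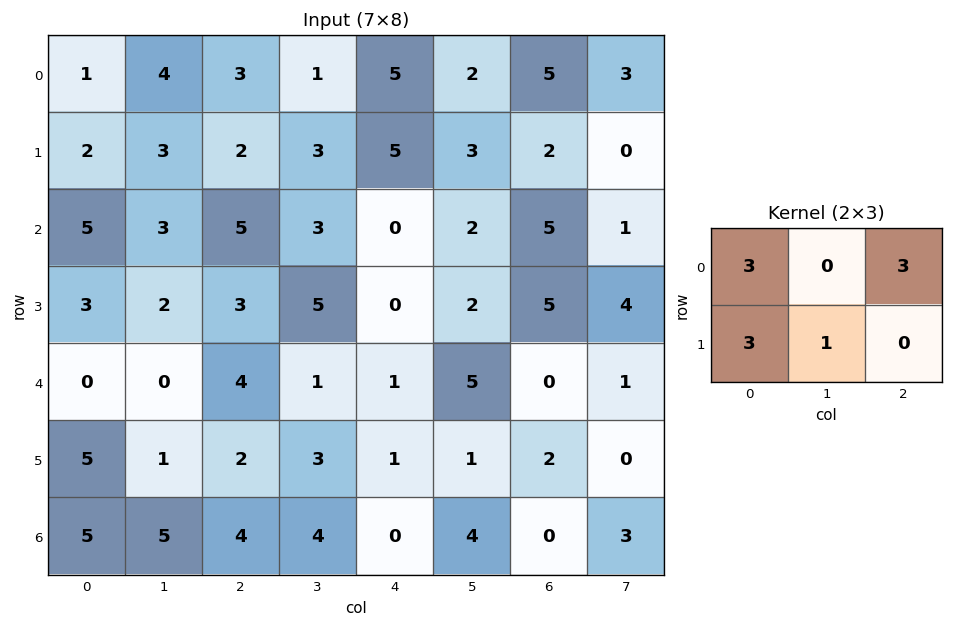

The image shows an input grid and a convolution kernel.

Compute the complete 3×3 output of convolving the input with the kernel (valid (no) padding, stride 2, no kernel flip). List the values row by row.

21 33 48
41 29 17
28 24 7

Output[0,0]: The receptive field on the input at this output position is [1 4 3 / 2 3 2]. Elementwise product with the kernel and sum: 1·3 + 3·3 + 2·3 + 3·1.
Output[0,1]: The receptive field on the input at this output position is [3 1 5 / 2 3 5]. Elementwise product with the kernel and sum: 3·3 + 5·3 + 2·3 + 3·1.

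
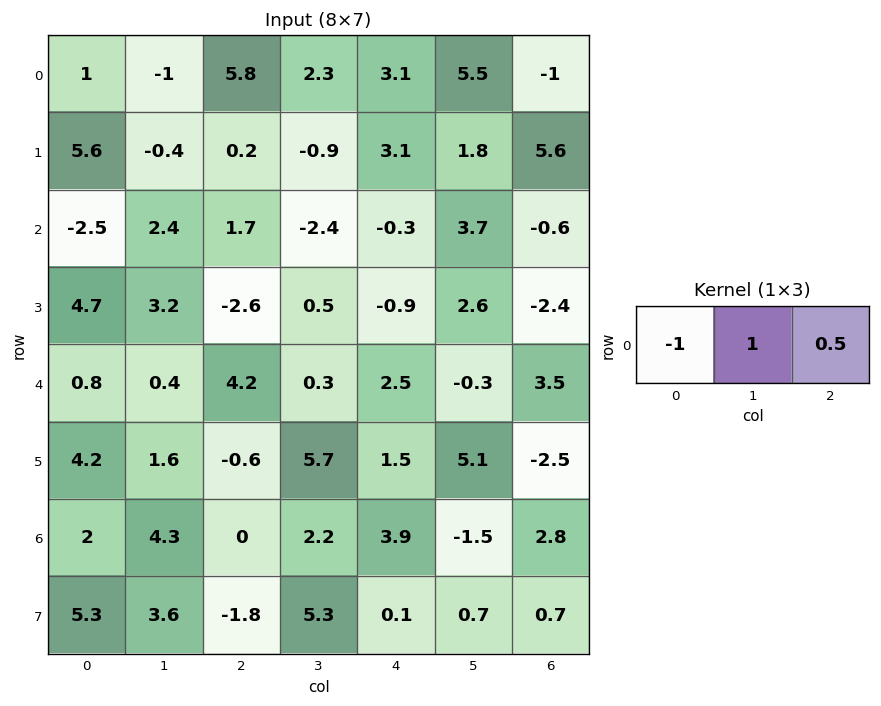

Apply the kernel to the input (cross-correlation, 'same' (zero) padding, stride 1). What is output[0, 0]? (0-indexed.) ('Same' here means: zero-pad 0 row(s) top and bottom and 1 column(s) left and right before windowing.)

0.5

The receptive field on the zero-padded input at this output position is [0 1 -1]. Elementwise product with the kernel and sum: 0·-1 + 1·1 + -1·0.5.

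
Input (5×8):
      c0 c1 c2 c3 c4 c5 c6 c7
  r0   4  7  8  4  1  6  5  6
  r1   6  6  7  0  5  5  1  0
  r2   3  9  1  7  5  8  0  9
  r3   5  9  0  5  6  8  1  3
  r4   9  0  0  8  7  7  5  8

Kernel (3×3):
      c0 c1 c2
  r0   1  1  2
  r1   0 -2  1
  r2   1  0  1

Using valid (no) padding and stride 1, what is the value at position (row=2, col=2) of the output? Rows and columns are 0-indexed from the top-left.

21

The receptive field on the input at this output position is [1 7 5 / 0 5 6 / 0 8 7]. Elementwise product with the kernel and sum: 1·1 + 7·1 + 5·2 + 5·-2 + 6·1 + 0·1 + 7·1.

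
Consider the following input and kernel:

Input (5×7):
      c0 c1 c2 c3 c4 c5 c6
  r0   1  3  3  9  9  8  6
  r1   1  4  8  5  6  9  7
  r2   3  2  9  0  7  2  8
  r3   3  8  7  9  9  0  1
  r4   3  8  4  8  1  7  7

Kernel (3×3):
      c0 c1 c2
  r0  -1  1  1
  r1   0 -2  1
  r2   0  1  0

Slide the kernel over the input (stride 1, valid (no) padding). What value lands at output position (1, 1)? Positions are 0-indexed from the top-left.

-2

The receptive field on the input at this output position is [4 8 5 / 2 9 0 / 8 7 9]. Elementwise product with the kernel and sum: 4·-1 + 8·1 + 5·1 + 9·-2 + 0·1 + 7·1.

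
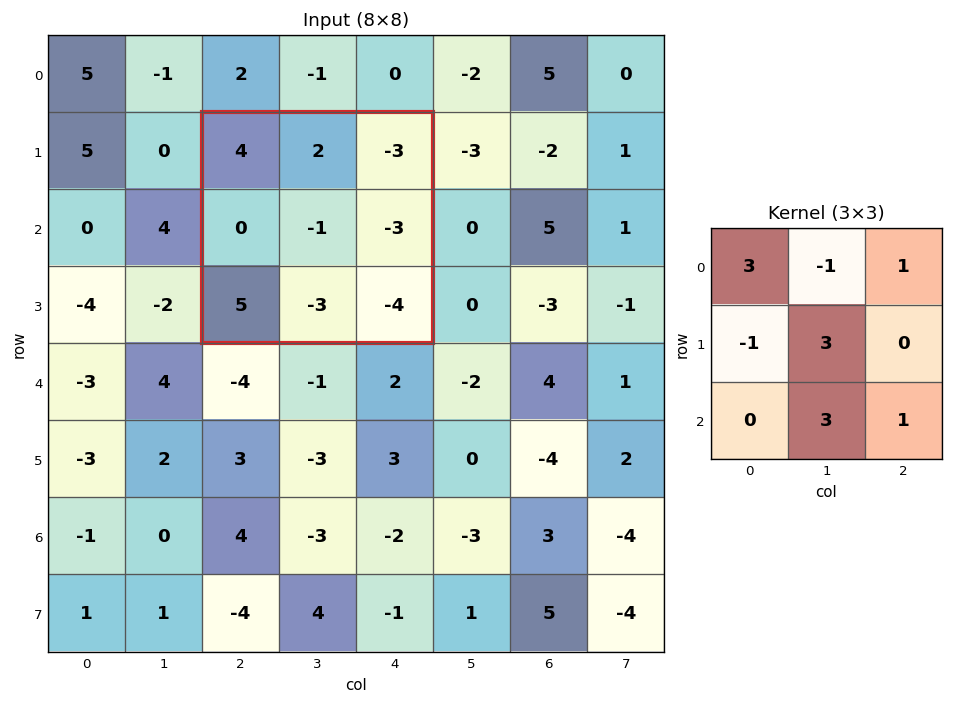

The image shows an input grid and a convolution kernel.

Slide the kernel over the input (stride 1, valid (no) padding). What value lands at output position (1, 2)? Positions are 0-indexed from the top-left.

The receptive field on the input at this output position is [4 2 -3 / 0 -1 -3 / 5 -3 -4]. Elementwise product with the kernel and sum: 4·3 + 2·-1 + -3·1 + 0·-1 + -1·3 + -3·3 + -4·1.

-9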